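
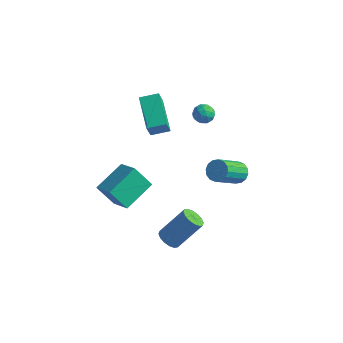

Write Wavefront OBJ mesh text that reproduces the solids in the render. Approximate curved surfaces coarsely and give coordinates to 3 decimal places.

v -1.316 3.982 1.25
v -0.702 3.99 1.001
v -1.438 2.97 0.919
v -0.824 2.978 0.67
v -0.916 2.991 1.326
v -0.84 3.617 1.53
v -1.3 3.343 0.39
v -1.224 3.969 0.594
v -0.692 3.595 0.469
v -0.455 3.377 1.048
v -1.685 3.583 0.872
v -1.448 3.365 1.451
v -0.998 4.075 1.154
v -1.142 2.885 0.766
v -1.195 2.893 1.151
v -0.835 2.897 1.005
v -1.08 3.856 1.466
v -0.719 3.86 1.319
v -0.844 3.273 1.511
v -1.421 3.1 0.601
v -1.06 3.104 0.454
v -1.305 4.063 0.915
v -0.945 4.067 0.769
v -1.296 3.687 0.409
v -0.632 3.847 0.696
v -0.703 3.252 0.501
v -0.983 3.467 0.336
v -0.939 3.835 0.456
v -0.492 3.719 1.036
v -0.564 3.124 0.842
v -0.618 3.132 1.227
v -0.573 3.5 1.347
v -0.486 3.487 0.723
v -1.576 3.836 1.078
v -1.648 3.241 0.884
v -1.567 3.46 0.573
v -1.522 3.828 0.693
v -1.437 3.708 1.419
v -1.508 3.113 1.224
v -1.201 3.125 1.464
v -1.157 3.493 1.584
v -1.654 3.473 1.197
v 1.696 -4.234 -1.9
v 2.263 -4.578 -1.996
v 3.131 -3.571 -0.475
v 2.564 -3.226 -0.38
v 2.292 -4.298 -2.198
v 3.161 -3.291 -0.678
v 2.162 -4.001 -2.321
v 3.031 -2.993 -0.801
v 1.907 -3.766 -2.331
v 2.776 -2.759 -0.811
v 1.596 -3.657 -2.225
v 2.464 -2.649 -0.705
v 1.311 -3.702 -2.033
v 2.179 -2.694 -0.513
v 1.129 -3.889 -1.805
v 1.997 -2.882 -0.284
v 1.099 -4.169 -1.602
v 1.968 -3.162 -0.082
v 1.229 -4.467 -1.479
v 2.098 -3.459 0.041
v 1.484 -4.701 -1.469
v 2.353 -3.694 0.051
v 1.796 -4.811 -1.575
v 2.664 -3.803 -0.055
v 2.081 -4.766 -1.767
v 2.949 -3.758 -0.247
v -2.299 0.133 1.171
v -2.146 -0.476 2.355
v -3.672 1.478 2.042
v -3.519 0.869 3.225
v -1.481 0.811 1.415
v -1.328 0.202 2.598
v -2.854 2.156 2.285
v -2.701 1.547 3.469
v -2.968 -2.468 -3.107
v -3.879 -2.753 -1.937
v -2.602 -0.632 -2.376
v -3.513 -0.917 -1.205
v -1.687 -3.063 -2.255
v -2.598 -3.348 -1.084
v -1.321 -1.227 -1.523
v -2.232 -1.512 -0.353
v 1.113 3.522 -3.241
v 1.593 3.802 -2.799
v 1.247 2.218 -1.418
v 0.767 1.938 -1.859
v 1.274 3.956 -2.703
v 0.928 2.372 -1.321
v 0.911 3.994 -2.75
v 0.566 2.41 -1.369
v 0.603 3.905 -2.929
v 0.257 2.321 -1.548
v 0.431 3.714 -3.192
v 0.085 2.13 -1.81
v 0.442 3.471 -3.467
v 0.096 1.887 -2.086
v 0.633 3.242 -3.682
v 0.287 1.658 -2.301
v 0.952 3.088 -3.779
v 0.606 1.504 -2.397
v 1.314 3.05 -3.731
v 0.969 1.466 -2.35
v 1.623 3.139 -3.552
v 1.277 1.555 -2.171
v 1.795 3.33 -3.29
v 1.449 1.746 -1.908
v 1.784 3.573 -3.014
v 1.438 1.989 -1.633
f 1 38 17
f 38 12 41
f 17 41 6
f 38 41 17
f 1 17 13
f 17 6 18
f 13 18 2
f 17 18 13
f 1 13 22
f 13 2 23
f 22 23 8
f 13 23 22
f 1 22 34
f 22 8 37
f 34 37 11
f 22 37 34
f 1 34 38
f 34 11 42
f 38 42 12
f 34 42 38
f 2 18 29
f 18 6 32
f 29 32 10
f 18 32 29
f 6 41 19
f 41 12 40
f 19 40 5
f 41 40 19
f 12 42 39
f 42 11 35
f 39 35 3
f 42 35 39
f 11 37 36
f 37 8 24
f 36 24 7
f 37 24 36
f 8 23 28
f 23 2 25
f 28 25 9
f 23 25 28
f 4 30 16
f 30 10 31
f 16 31 5
f 30 31 16
f 4 16 14
f 16 5 15
f 14 15 3
f 16 15 14
f 4 14 21
f 14 3 20
f 21 20 7
f 14 20 21
f 4 21 26
f 21 7 27
f 26 27 9
f 21 27 26
f 4 26 30
f 26 9 33
f 30 33 10
f 26 33 30
f 5 31 19
f 31 10 32
f 19 32 6
f 31 32 19
f 3 15 39
f 15 5 40
f 39 40 12
f 15 40 39
f 7 20 36
f 20 3 35
f 36 35 11
f 20 35 36
f 9 27 28
f 27 7 24
f 28 24 8
f 27 24 28
f 10 33 29
f 33 9 25
f 29 25 2
f 33 25 29
f 44 43 47
f 44 47 45
f 45 47 48
f 45 48 46
f 47 43 49
f 47 49 48
f 48 49 50
f 48 50 46
f 49 43 51
f 49 51 50
f 50 51 52
f 50 52 46
f 51 43 53
f 51 53 52
f 52 53 54
f 52 54 46
f 53 43 55
f 53 55 54
f 54 55 56
f 54 56 46
f 55 43 57
f 55 57 56
f 56 57 58
f 56 58 46
f 57 43 59
f 57 59 58
f 58 59 60
f 58 60 46
f 59 43 61
f 59 61 60
f 60 61 62
f 60 62 46
f 61 43 63
f 61 63 62
f 62 63 64
f 62 64 46
f 63 43 65
f 63 65 64
f 64 65 66
f 64 66 46
f 65 43 67
f 65 67 66
f 66 67 68
f 66 68 46
f 67 43 44
f 67 44 68
f 68 44 45
f 68 45 46
f 70 72 69
f 73 70 69
f 69 72 71
f 71 73 69
f 70 76 72
f 74 70 73
f 74 76 70
f 72 76 71
f 75 73 71
f 71 76 75
f 75 74 73
f 76 74 75
f 78 80 77
f 81 78 77
f 77 80 79
f 79 81 77
f 78 84 80
f 82 78 81
f 82 84 78
f 80 84 79
f 83 81 79
f 79 84 83
f 83 82 81
f 84 82 83
f 86 85 89
f 86 89 87
f 87 89 90
f 87 90 88
f 89 85 91
f 89 91 90
f 90 91 92
f 90 92 88
f 91 85 93
f 91 93 92
f 92 93 94
f 92 94 88
f 93 85 95
f 93 95 94
f 94 95 96
f 94 96 88
f 95 85 97
f 95 97 96
f 96 97 98
f 96 98 88
f 97 85 99
f 97 99 98
f 98 99 100
f 98 100 88
f 99 85 101
f 99 101 100
f 100 101 102
f 100 102 88
f 101 85 103
f 101 103 102
f 102 103 104
f 102 104 88
f 103 85 105
f 103 105 104
f 104 105 106
f 104 106 88
f 105 85 107
f 105 107 106
f 106 107 108
f 106 108 88
f 107 85 109
f 107 109 108
f 108 109 110
f 108 110 88
f 109 85 86
f 109 86 110
f 110 86 87
f 110 87 88



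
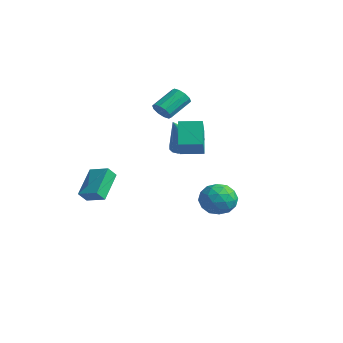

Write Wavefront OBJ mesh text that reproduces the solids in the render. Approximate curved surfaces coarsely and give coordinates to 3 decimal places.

v -0.687 3.665 -4.311
v 0.462 3.393 -4.101
v -1.242 2.107 -3.299
v -0.093 1.835 -3.089
v -0.583 2.802 -2.578
v -0.24 3.765 -3.204
v -0.54 1.735 -4.196
v -0.197 2.698 -4.822
v 0.552 2.2 -4.03
v 0.526 2.859 -3.03
v -1.306 2.641 -4.37
v -1.332 3.3 -3.37
v -0.064 3.666 -4.295
v -0.716 1.834 -3.105
v -1.004 2.403 -2.804
v -0.329 2.243 -2.681
v -0.476 3.885 -3.767
v 0.199 3.725 -3.644
v -0.415 3.377 -2.748
v -0.979 1.775 -3.756
v -0.304 1.615 -3.633
v -0.451 3.257 -4.719
v 0.224 3.097 -4.596
v -0.365 2.123 -4.652
v 0.664 2.804 -4.13
v 0.338 1.889 -3.535
v 0.076 1.83 -4.186
v 0.277 2.396 -4.554
v 0.649 3.192 -3.542
v 0.323 2.276 -2.947
v 0.035 2.845 -2.646
v 0.237 3.411 -3.014
v 0.702 2.491 -3.5
v -1.103 3.224 -4.453
v -1.429 2.308 -3.858
v -1.017 2.089 -4.386
v -0.815 2.655 -4.754
v -1.118 3.611 -3.865
v -1.444 2.696 -3.27
v -1.057 3.104 -2.846
v -0.856 3.67 -3.214
v -1.482 3.009 -3.9
v -2.682 -4.55 -2.958
v -2.629 -5.121 -2.317
v -3.665 -3.205 -1.679
v -3.613 -3.776 -1.038
v -1.527 -4.044 -2.602
v -1.475 -4.615 -1.961
v -2.511 -2.699 -1.323
v -2.458 -3.27 -0.682
v -0.408 0.621 1.103
v 0.366 0.004 0.722
v -0.292 -0.381 2.957
v 0.593 0.343 0.891
v 0.647 0.729 1.096
v 0.519 1.096 1.303
v 0.23 1.382 1.475
v -0.169 1.536 1.583
v -0.609 1.531 1.608
v -1.014 1.37 1.546
v -1.314 1.078 1.407
v -1.458 0.708 1.216
v -1.42 0.323 1.005
v -1.207 -0.011 0.811
v -0.856 -0.235 0.668
v -0.427 -0.312 0.6
v 0.005 -0.227 0.619
v 2.001 -1.404 3.131
v 3.209 -2.311 4.38
v 2.753 -0.344 3.174
v 3.961 -1.252 4.423
v 2.899 -1.988 1.837
v 4.107 -2.896 3.086
v 3.651 -0.929 1.88
v 4.859 -1.836 3.129
v -3.174 0.732 2.731
v -2.645 1.031 2.364
v -2.818 2.487 3.301
v -3.346 2.188 3.669
v -3.021 1.12 2.157
v -3.194 2.576 3.094
v -3.456 1.061 2.169
v -3.629 2.517 3.106
v -3.783 0.876 2.396
v -3.955 2.332 3.333
v -3.877 0.636 2.751
v -4.05 2.092 3.688
v -3.702 0.433 3.099
v -3.875 1.889 4.036
v -3.326 0.344 3.306
v -3.499 1.8 4.243
v -2.891 0.403 3.294
v -3.064 1.859 4.231
v -2.565 0.588 3.067
v -2.737 2.044 4.004
v -2.47 0.828 2.712
v -2.643 2.284 3.649
f 1 38 17
f 38 12 41
f 17 41 6
f 38 41 17
f 1 17 13
f 17 6 18
f 13 18 2
f 17 18 13
f 1 13 22
f 13 2 23
f 22 23 8
f 13 23 22
f 1 22 34
f 22 8 37
f 34 37 11
f 22 37 34
f 1 34 38
f 34 11 42
f 38 42 12
f 34 42 38
f 2 18 29
f 18 6 32
f 29 32 10
f 18 32 29
f 6 41 19
f 41 12 40
f 19 40 5
f 41 40 19
f 12 42 39
f 42 11 35
f 39 35 3
f 42 35 39
f 11 37 36
f 37 8 24
f 36 24 7
f 37 24 36
f 8 23 28
f 23 2 25
f 28 25 9
f 23 25 28
f 4 30 16
f 30 10 31
f 16 31 5
f 30 31 16
f 4 16 14
f 16 5 15
f 14 15 3
f 16 15 14
f 4 14 21
f 14 3 20
f 21 20 7
f 14 20 21
f 4 21 26
f 21 7 27
f 26 27 9
f 21 27 26
f 4 26 30
f 26 9 33
f 30 33 10
f 26 33 30
f 5 31 19
f 31 10 32
f 19 32 6
f 31 32 19
f 3 15 39
f 15 5 40
f 39 40 12
f 15 40 39
f 7 20 36
f 20 3 35
f 36 35 11
f 20 35 36
f 9 27 28
f 27 7 24
f 28 24 8
f 27 24 28
f 10 33 29
f 33 9 25
f 29 25 2
f 33 25 29
f 44 46 43
f 47 44 43
f 43 46 45
f 45 47 43
f 44 50 46
f 48 44 47
f 48 50 44
f 46 50 45
f 49 47 45
f 45 50 49
f 49 48 47
f 50 48 49
f 52 51 54
f 52 54 53
f 54 51 55
f 54 55 53
f 55 51 56
f 55 56 53
f 56 51 57
f 56 57 53
f 57 51 58
f 57 58 53
f 58 51 59
f 58 59 53
f 59 51 60
f 59 60 53
f 60 51 61
f 60 61 53
f 61 51 62
f 61 62 53
f 62 51 63
f 62 63 53
f 63 51 64
f 63 64 53
f 64 51 65
f 64 65 53
f 65 51 66
f 65 66 53
f 66 51 67
f 66 67 53
f 67 51 52
f 67 52 53
f 69 71 68
f 72 69 68
f 68 71 70
f 70 72 68
f 69 75 71
f 73 69 72
f 73 75 69
f 71 75 70
f 74 72 70
f 70 75 74
f 74 73 72
f 75 73 74
f 77 76 80
f 77 80 78
f 78 80 81
f 78 81 79
f 80 76 82
f 80 82 81
f 81 82 83
f 81 83 79
f 82 76 84
f 82 84 83
f 83 84 85
f 83 85 79
f 84 76 86
f 84 86 85
f 85 86 87
f 85 87 79
f 86 76 88
f 86 88 87
f 87 88 89
f 87 89 79
f 88 76 90
f 88 90 89
f 89 90 91
f 89 91 79
f 90 76 92
f 90 92 91
f 91 92 93
f 91 93 79
f 92 76 94
f 92 94 93
f 93 94 95
f 93 95 79
f 94 76 96
f 94 96 95
f 95 96 97
f 95 97 79
f 96 76 77
f 96 77 97
f 97 77 78
f 97 78 79



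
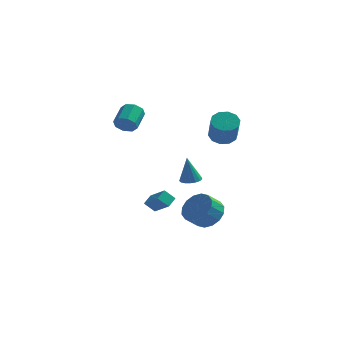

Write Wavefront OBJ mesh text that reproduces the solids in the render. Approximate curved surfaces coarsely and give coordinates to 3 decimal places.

v 1.676 0.982 -3.656
v 2.543 1.004 -2.995
v 1.97 0.32 -2.222
v 1.104 0.298 -2.884
v 2.228 1.445 -2.838
v 1.655 0.761 -2.065
v 1.765 1.762 -2.9
v 1.192 1.078 -2.128
v 1.279 1.87 -3.165
v 0.706 1.186 -2.392
v 0.899 1.74 -3.561
v 0.326 1.056 -2.789
v 0.728 1.407 -3.983
v 0.155 0.723 -3.211
v 0.81 0.96 -4.318
v 0.237 0.276 -3.545
v 1.125 0.519 -4.475
v 0.552 -0.165 -3.702
v 1.588 0.202 -4.412
v 1.015 -0.482 -3.64
v 2.074 0.094 -4.148
v 1.501 -0.59 -3.375
v 2.454 0.224 -3.751
v 1.881 -0.46 -2.979
v 2.625 0.557 -3.329
v 2.052 -0.127 -2.557
v 1.882 3.523 1.679
v 2.376 3.006 1.202
v 2.732 1.999 2.664
v 2.238 2.517 3.141
v 2.683 3.394 1.395
v 3.039 2.387 2.856
v 2.685 3.832 1.696
v 3.041 2.825 3.158
v 2.379 4.152 1.991
v 2.735 3.145 3.453
v 1.884 4.232 2.167
v 2.24 3.225 3.628
v 1.388 4.041 2.156
v 1.744 3.034 3.618
v 1.081 3.653 1.964
v 1.437 2.646 3.425
v 1.079 3.215 1.662
v 1.435 2.208 3.124
v 1.385 2.895 1.367
v 1.741 1.888 2.829
v 1.88 2.815 1.192
v 2.236 1.808 2.653
v -2.909 -0.149 3.344
v -2.689 -0.485 3.942
v -2.591 0.773 4.614
v -2.811 1.109 4.016
v -2.27 -0.343 3.613
v -2.172 0.916 4.286
v -2.225 -0.087 3.128
v -2.127 1.171 3.8
v -2.581 0.133 2.768
v -2.483 1.391 3.44
v -3.129 0.187 2.746
v -3.031 1.445 3.418
v -3.548 0.044 3.074
v -3.45 1.303 3.747
v -3.593 -0.211 3.56
v -3.495 1.047 4.232
v -3.237 -0.431 3.92
v -3.139 0.827 4.592
v 1.202 -1.531 0.047
v 1.604 -2.029 0.073
v 0.998 -1.609 1.713
v 1.787 -1.785 0.107
v 1.835 -1.483 0.127
v 1.739 -1.192 0.129
v 1.52 -0.979 0.112
v 1.228 -0.893 0.08
v 0.93 -0.952 0.041
v 0.694 -1.145 0.003
v 0.575 -1.425 -0.025
v 0.6 -1.731 -0.036
v 0.762 -1.99 -0.028
v 1.026 -2.144 -0.003
v 1.33 -2.158 0.034
v -1.734 2.547 -3.44
v -1.527 3.274 -3.074
v -2.767 3.257 -4.265
v -2.56 3.984 -3.898
v -1.12 2.696 -4.082
v -0.913 3.423 -3.715
v -2.153 3.406 -4.906
v -1.946 4.133 -4.54
f 2 1 5
f 2 5 3
f 3 5 6
f 3 6 4
f 5 1 7
f 5 7 6
f 6 7 8
f 6 8 4
f 7 1 9
f 7 9 8
f 8 9 10
f 8 10 4
f 9 1 11
f 9 11 10
f 10 11 12
f 10 12 4
f 11 1 13
f 11 13 12
f 12 13 14
f 12 14 4
f 13 1 15
f 13 15 14
f 14 15 16
f 14 16 4
f 15 1 17
f 15 17 16
f 16 17 18
f 16 18 4
f 17 1 19
f 17 19 18
f 18 19 20
f 18 20 4
f 19 1 21
f 19 21 20
f 20 21 22
f 20 22 4
f 21 1 23
f 21 23 22
f 22 23 24
f 22 24 4
f 23 1 25
f 23 25 24
f 24 25 26
f 24 26 4
f 25 1 2
f 25 2 26
f 26 2 3
f 26 3 4
f 28 27 31
f 28 31 29
f 29 31 32
f 29 32 30
f 31 27 33
f 31 33 32
f 32 33 34
f 32 34 30
f 33 27 35
f 33 35 34
f 34 35 36
f 34 36 30
f 35 27 37
f 35 37 36
f 36 37 38
f 36 38 30
f 37 27 39
f 37 39 38
f 38 39 40
f 38 40 30
f 39 27 41
f 39 41 40
f 40 41 42
f 40 42 30
f 41 27 43
f 41 43 42
f 42 43 44
f 42 44 30
f 43 27 45
f 43 45 44
f 44 45 46
f 44 46 30
f 45 27 47
f 45 47 46
f 46 47 48
f 46 48 30
f 47 27 28
f 47 28 48
f 48 28 29
f 48 29 30
f 50 49 53
f 50 53 51
f 51 53 54
f 51 54 52
f 53 49 55
f 53 55 54
f 54 55 56
f 54 56 52
f 55 49 57
f 55 57 56
f 56 57 58
f 56 58 52
f 57 49 59
f 57 59 58
f 58 59 60
f 58 60 52
f 59 49 61
f 59 61 60
f 60 61 62
f 60 62 52
f 61 49 63
f 61 63 62
f 62 63 64
f 62 64 52
f 63 49 65
f 63 65 64
f 64 65 66
f 64 66 52
f 65 49 50
f 65 50 66
f 66 50 51
f 66 51 52
f 68 67 70
f 68 70 69
f 70 67 71
f 70 71 69
f 71 67 72
f 71 72 69
f 72 67 73
f 72 73 69
f 73 67 74
f 73 74 69
f 74 67 75
f 74 75 69
f 75 67 76
f 75 76 69
f 76 67 77
f 76 77 69
f 77 67 78
f 77 78 69
f 78 67 79
f 78 79 69
f 79 67 80
f 79 80 69
f 80 67 81
f 80 81 69
f 81 67 68
f 81 68 69
f 83 85 82
f 86 83 82
f 82 85 84
f 84 86 82
f 83 89 85
f 87 83 86
f 87 89 83
f 85 89 84
f 88 86 84
f 84 89 88
f 88 87 86
f 89 87 88



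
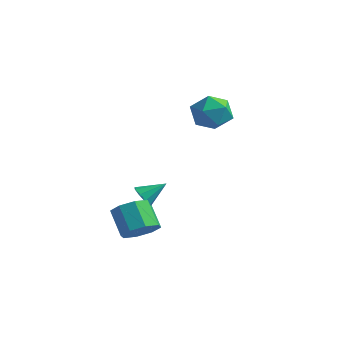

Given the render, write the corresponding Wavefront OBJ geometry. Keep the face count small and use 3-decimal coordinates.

v -2.234 -1.381 -1.08
v -1.655 -1.498 -1.437
v -1.566 -0.459 -0.3
v -1.901 -1.149 -1.638
v -2.302 -0.909 -1.579
v -2.672 -0.889 -1.286
v -2.837 -1.1 -0.897
v -2.719 -1.442 -0.594
v -2.375 -1.755 -0.518
v -1.964 -1.894 -0.706
v -1.68 -1.792 -1.068
v -2.5 4.817 3.475
v -1.879 4.577 2.491
v -3.541 3.223 3.209
v -2.92 2.983 2.225
v -2.398 2.907 3.29
v -1.755 3.892 3.454
v -3.665 3.908 2.246
v -3.022 4.893 2.41
v -2.599 4.015 1.731
v -1.816 3.396 2.376
v -3.604 4.404 3.324
v -2.821 3.785 3.969
v -1.501 -2.236 -2.874
v -0.841 -2.59 -2.182
v -1.899 -2.238 -0.993
v -2.559 -1.884 -1.686
v -0.746 -1.828 -2.323
v -1.804 -1.476 -1.134
v -1.094 -1.305 -2.787
v -2.152 -0.953 -1.598
v -1.68 -1.327 -3.302
v -2.738 -0.976 -2.113
v -2.161 -1.882 -3.567
v -3.219 -1.53 -2.378
v -2.256 -2.644 -3.426
v -3.314 -2.292 -2.237
v -1.908 -3.167 -2.962
v -2.966 -2.815 -1.773
v -1.322 -3.144 -2.447
v -2.38 -2.793 -1.258
f 2 1 4
f 2 4 3
f 4 1 5
f 4 5 3
f 5 1 6
f 5 6 3
f 6 1 7
f 6 7 3
f 7 1 8
f 7 8 3
f 8 1 9
f 8 9 3
f 9 1 10
f 9 10 3
f 10 1 11
f 10 11 3
f 11 1 2
f 11 2 3
f 12 23 17
f 12 17 13
f 12 13 19
f 12 19 22
f 12 22 23
f 13 17 21
f 17 23 16
f 23 22 14
f 22 19 18
f 19 13 20
f 15 21 16
f 15 16 14
f 15 14 18
f 15 18 20
f 15 20 21
f 16 21 17
f 14 16 23
f 18 14 22
f 20 18 19
f 21 20 13
f 25 24 28
f 25 28 26
f 26 28 29
f 26 29 27
f 28 24 30
f 28 30 29
f 29 30 31
f 29 31 27
f 30 24 32
f 30 32 31
f 31 32 33
f 31 33 27
f 32 24 34
f 32 34 33
f 33 34 35
f 33 35 27
f 34 24 36
f 34 36 35
f 35 36 37
f 35 37 27
f 36 24 38
f 36 38 37
f 37 38 39
f 37 39 27
f 38 24 40
f 38 40 39
f 39 40 41
f 39 41 27
f 40 24 25
f 40 25 41
f 41 25 26
f 41 26 27



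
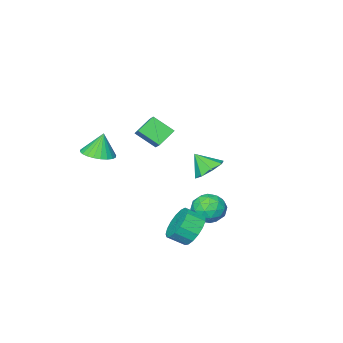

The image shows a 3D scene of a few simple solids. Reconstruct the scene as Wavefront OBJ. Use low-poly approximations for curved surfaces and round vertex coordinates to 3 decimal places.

v 1.689 0.657 4.399
v 2.2 1.666 5.172
v 1.048 1.638 3.544
v 1.56 2.646 4.318
v 2.7 0.694 3.682
v 3.212 1.702 4.456
v 2.06 1.674 2.828
v 2.571 2.683 3.601
v -0.17 4.371 -2.021
v 0.199 3.932 -1.153
v -0.559 2.848 -2.627
v -0.19 2.409 -1.759
v -1.063 2.974 -1.725
v -0.823 3.915 -1.351
v 0.463 2.865 -2.429
v 0.703 3.806 -2.055
v 0.59 3 -1.405
v -0.353 3.068 -0.97
v -0.007 3.712 -2.81
v -0.95 3.78 -2.375
v 0.048 4.285 -1.534
v -0.408 2.495 -2.246
v -0.922 2.827 -2.227
v -0.705 2.569 -1.716
v -0.552 4.276 -1.65
v -0.335 4.017 -1.14
v -1.077 3.454 -1.477
v -0.025 2.763 -2.64
v 0.192 2.504 -2.13
v 0.345 4.211 -2.064
v 0.562 3.953 -1.553
v 0.717 3.326 -2.303
v 0.495 3.479 -1.171
v 0.267 2.584 -1.528
v 0.651 2.852 -1.922
v 0.792 3.405 -1.701
v -0.059 3.519 -0.916
v -0.288 2.624 -1.272
v -0.801 2.957 -1.253
v -0.66 3.51 -1.032
v 0.171 2.972 -1.064
v -0.072 4.156 -2.508
v -0.301 3.261 -2.864
v 0.3 3.27 -2.748
v 0.441 3.823 -2.527
v -0.627 4.196 -2.252
v -0.855 3.301 -2.609
v -1.152 3.375 -2.079
v -1.011 3.928 -1.858
v -0.531 3.808 -2.716
v 3.929 -0.928 1.85
v 4.848 -0.651 2.092
v 3.551 -0.912 3.27
v 4.677 -0.308 2.042
v 4.392 -0.06 1.963
v 4.036 0.056 1.867
v 3.664 0.022 1.768
v 3.333 -0.156 1.682
v 3.092 -0.452 1.621
v 2.979 -0.821 1.595
v 3.01 -1.205 1.608
v 3.182 -1.548 1.657
v 3.467 -1.796 1.736
v 3.823 -1.912 1.833
v 4.195 -1.878 1.931
v 4.526 -1.7 2.018
v 4.767 -1.404 2.079
v 4.88 -1.036 2.105
v 1.133 3.838 -2.878
v 1.562 3.445 -3.812
v 2.315 2.849 -3.216
v 1.887 3.242 -2.282
v 1.838 3.884 -3.722
v 2.591 3.289 -3.126
v 1.952 4.313 -3.438
v 2.705 3.717 -2.842
v 1.879 4.633 -3.026
v 2.632 4.037 -2.43
v 1.635 4.77 -2.581
v 2.388 4.175 -1.985
v 1.276 4.694 -2.203
v 2.03 4.099 -1.607
v 0.885 4.422 -1.98
v 1.638 3.827 -1.384
v 0.55 4.016 -1.963
v 1.303 3.421 -1.367
v 0.349 3.569 -2.155
v 1.102 2.974 -1.559
v 0.328 3.184 -2.513
v 1.081 2.588 -1.917
v 0.491 2.948 -2.955
v 1.244 2.353 -2.359
v 0.801 2.916 -3.379
v 1.554 2.321 -2.783
v 1.188 3.096 -3.688
v 1.941 2.5 -3.092
v -2.961 -0.001 -1.388
v -2.053 0.442 -1.407
v -2.539 -0.819 -0.332
v -2.547 0.8 -0.932
v -3.283 0.689 -0.724
v -3.831 0.174 -0.905
v -3.868 -0.444 -1.368
v -3.374 -0.802 -1.843
v -2.638 -0.691 -2.051
v -2.091 -0.176 -1.87
f 2 4 1
f 5 2 1
f 1 4 3
f 3 5 1
f 2 8 4
f 6 2 5
f 6 8 2
f 4 8 3
f 7 5 3
f 3 8 7
f 7 6 5
f 8 6 7
f 9 46 25
f 46 20 49
f 25 49 14
f 46 49 25
f 9 25 21
f 25 14 26
f 21 26 10
f 25 26 21
f 9 21 30
f 21 10 31
f 30 31 16
f 21 31 30
f 9 30 42
f 30 16 45
f 42 45 19
f 30 45 42
f 9 42 46
f 42 19 50
f 46 50 20
f 42 50 46
f 10 26 37
f 26 14 40
f 37 40 18
f 26 40 37
f 14 49 27
f 49 20 48
f 27 48 13
f 49 48 27
f 20 50 47
f 50 19 43
f 47 43 11
f 50 43 47
f 19 45 44
f 45 16 32
f 44 32 15
f 45 32 44
f 16 31 36
f 31 10 33
f 36 33 17
f 31 33 36
f 12 38 24
f 38 18 39
f 24 39 13
f 38 39 24
f 12 24 22
f 24 13 23
f 22 23 11
f 24 23 22
f 12 22 29
f 22 11 28
f 29 28 15
f 22 28 29
f 12 29 34
f 29 15 35
f 34 35 17
f 29 35 34
f 12 34 38
f 34 17 41
f 38 41 18
f 34 41 38
f 13 39 27
f 39 18 40
f 27 40 14
f 39 40 27
f 11 23 47
f 23 13 48
f 47 48 20
f 23 48 47
f 15 28 44
f 28 11 43
f 44 43 19
f 28 43 44
f 17 35 36
f 35 15 32
f 36 32 16
f 35 32 36
f 18 41 37
f 41 17 33
f 37 33 10
f 41 33 37
f 52 51 54
f 52 54 53
f 54 51 55
f 54 55 53
f 55 51 56
f 55 56 53
f 56 51 57
f 56 57 53
f 57 51 58
f 57 58 53
f 58 51 59
f 58 59 53
f 59 51 60
f 59 60 53
f 60 51 61
f 60 61 53
f 61 51 62
f 61 62 53
f 62 51 63
f 62 63 53
f 63 51 64
f 63 64 53
f 64 51 65
f 64 65 53
f 65 51 66
f 65 66 53
f 66 51 67
f 66 67 53
f 67 51 68
f 67 68 53
f 68 51 52
f 68 52 53
f 70 69 73
f 70 73 71
f 71 73 74
f 71 74 72
f 73 69 75
f 73 75 74
f 74 75 76
f 74 76 72
f 75 69 77
f 75 77 76
f 76 77 78
f 76 78 72
f 77 69 79
f 77 79 78
f 78 79 80
f 78 80 72
f 79 69 81
f 79 81 80
f 80 81 82
f 80 82 72
f 81 69 83
f 81 83 82
f 82 83 84
f 82 84 72
f 83 69 85
f 83 85 84
f 84 85 86
f 84 86 72
f 85 69 87
f 85 87 86
f 86 87 88
f 86 88 72
f 87 69 89
f 87 89 88
f 88 89 90
f 88 90 72
f 89 69 91
f 89 91 90
f 90 91 92
f 90 92 72
f 91 69 93
f 91 93 92
f 92 93 94
f 92 94 72
f 93 69 95
f 93 95 94
f 94 95 96
f 94 96 72
f 95 69 70
f 95 70 96
f 96 70 71
f 96 71 72
f 98 97 100
f 98 100 99
f 100 97 101
f 100 101 99
f 101 97 102
f 101 102 99
f 102 97 103
f 102 103 99
f 103 97 104
f 103 104 99
f 104 97 105
f 104 105 99
f 105 97 106
f 105 106 99
f 106 97 98
f 106 98 99



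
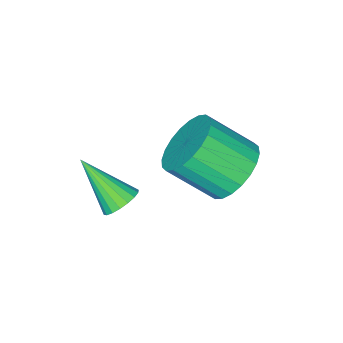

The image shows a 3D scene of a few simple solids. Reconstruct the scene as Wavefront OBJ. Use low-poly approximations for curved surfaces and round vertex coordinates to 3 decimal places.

v -0.09 -1.816 -1.112
v 0.394 -1.943 -1.34
v 0.11 -3.004 -0.028
v 0.455 -1.777 -1.17
v 0.409 -1.62 -0.989
v 0.263 -1.501 -0.832
v 0.047 -1.445 -0.73
v -0.196 -1.462 -0.705
v -0.417 -1.55 -0.759
v -0.575 -1.69 -0.884
v -0.636 -1.855 -1.054
v -0.589 -2.013 -1.235
v -0.443 -2.132 -1.392
v -0.227 -2.188 -1.494
v 0.015 -2.171 -1.519
v 0.237 -2.083 -1.464
v -2.844 -0.537 -1.04
v -2.43 -0.983 -1.783
v -1.742 -2.009 -0.782
v -2.156 -1.563 -0.04
v -2.171 -0.727 -1.698
v -1.483 -1.753 -0.697
v -2.014 -0.441 -1.513
v -1.326 -1.467 -0.512
v -1.983 -0.17 -1.256
v -1.295 -1.197 -0.255
v -2.084 0.045 -0.966
v -1.396 -0.981 0.034
v -2.3 0.171 -0.688
v -1.612 -0.855 0.313
v -2.599 0.19 -0.463
v -1.911 -0.836 0.538
v -2.936 0.098 -0.326
v -2.248 -0.928 0.675
v -3.258 -0.091 -0.298
v -2.57 -1.117 0.703
v -3.517 -0.347 -0.383
v -2.829 -1.373 0.618
v -3.674 -0.633 -0.568
v -2.986 -1.659 0.433
v -3.705 -0.903 -0.825
v -3.017 -1.93 0.176
v -3.604 -1.119 -1.114
v -2.916 -2.145 -0.114
v -3.388 -1.245 -1.393
v -2.7 -2.271 -0.392
v -3.089 -1.264 -1.618
v -2.401 -2.29 -0.617
v -2.752 -1.172 -1.755
v -2.064 -2.198 -0.754
f 2 1 4
f 2 4 3
f 4 1 5
f 4 5 3
f 5 1 6
f 5 6 3
f 6 1 7
f 6 7 3
f 7 1 8
f 7 8 3
f 8 1 9
f 8 9 3
f 9 1 10
f 9 10 3
f 10 1 11
f 10 11 3
f 11 1 12
f 11 12 3
f 12 1 13
f 12 13 3
f 13 1 14
f 13 14 3
f 14 1 15
f 14 15 3
f 15 1 16
f 15 16 3
f 16 1 2
f 16 2 3
f 18 17 21
f 18 21 19
f 19 21 22
f 19 22 20
f 21 17 23
f 21 23 22
f 22 23 24
f 22 24 20
f 23 17 25
f 23 25 24
f 24 25 26
f 24 26 20
f 25 17 27
f 25 27 26
f 26 27 28
f 26 28 20
f 27 17 29
f 27 29 28
f 28 29 30
f 28 30 20
f 29 17 31
f 29 31 30
f 30 31 32
f 30 32 20
f 31 17 33
f 31 33 32
f 32 33 34
f 32 34 20
f 33 17 35
f 33 35 34
f 34 35 36
f 34 36 20
f 35 17 37
f 35 37 36
f 36 37 38
f 36 38 20
f 37 17 39
f 37 39 38
f 38 39 40
f 38 40 20
f 39 17 41
f 39 41 40
f 40 41 42
f 40 42 20
f 41 17 43
f 41 43 42
f 42 43 44
f 42 44 20
f 43 17 45
f 43 45 44
f 44 45 46
f 44 46 20
f 45 17 47
f 45 47 46
f 46 47 48
f 46 48 20
f 47 17 49
f 47 49 48
f 48 49 50
f 48 50 20
f 49 17 18
f 49 18 50
f 50 18 19
f 50 19 20



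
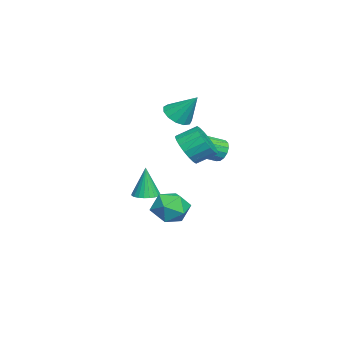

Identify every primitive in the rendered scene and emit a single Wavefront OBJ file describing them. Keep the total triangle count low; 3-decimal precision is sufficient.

v 1.398 0.751 0.76
v 1.886 0.756 0.232
v 2.591 -0.506 0.871
v 2.102 -0.511 1.4
v 2.031 0.972 0.498
v 2.736 -0.29 1.138
v 2.006 1.129 0.836
v 2.711 -0.133 1.475
v 1.818 1.184 1.153
v 2.523 -0.077 1.792
v 1.517 1.124 1.364
v 2.222 -0.138 2.004
v 1.185 0.963 1.415
v 1.889 -0.298 2.054
v 0.909 0.746 1.289
v 1.614 -0.516 1.928
v 0.764 0.53 1.022
v 1.469 -0.732 1.662
v 0.789 0.373 0.685
v 1.494 -0.889 1.324
v 0.977 0.317 0.368
v 1.682 -0.944 1.007
v 1.278 0.378 0.156
v 1.983 -0.884 0.796
v 1.611 0.538 0.106
v 2.315 -0.723 0.745
v -2.838 -3.692 -4.266
v -2.283 -3.133 -4.21
v -3.002 -3.728 -2.314
v -2.538 -2.962 -4.228
v -2.84 -2.902 -4.252
v -3.141 -2.962 -4.278
v -3.396 -3.133 -4.303
v -3.566 -3.39 -4.322
v -3.626 -3.692 -4.332
v -3.565 -3.994 -4.333
v -3.394 -4.25 -4.323
v -3.138 -4.422 -4.305
v -2.837 -4.482 -4.281
v -2.536 -4.422 -4.255
v -2.281 -4.25 -4.23
v -2.111 -3.994 -4.211
v -2.051 -3.692 -4.201
v -2.112 -3.389 -4.2
v -2.911 -1.996 1.702
v -2.018 -1.979 1.44
v -2.509 -0.884 3.138
v -2.252 -1.579 1.195
v -2.695 -1.312 1.111
v -3.206 -1.261 1.215
v -3.623 -1.444 1.474
v -3.814 -1.803 1.805
v -3.719 -2.222 2.103
v -3.366 -2.571 2.275
v -2.869 -2.736 2.264
v -2.385 -2.667 2.075
v -2.068 -2.385 1.768
v 0.218 -1.386 -4.828
v 0.974 -1.178 -3.963
v -0.554 -2.782 -3.817
v 0.202 -2.574 -2.952
v -0.635 -1.798 -3.194
v -0.158 -0.935 -3.819
v 0.578 -3.025 -3.961
v 1.055 -2.162 -4.586
v 1.197 -2.191 -3.428
v 0.447 -1.433 -2.954
v -0.027 -2.527 -4.826
v -0.777 -1.769 -4.352
v 3.82 -0.747 1.657
v 4.826 -0.73 1.88
v 4.665 0.304 2.526
v 3.66 0.287 2.303
v 4.804 -0.49 1.49
v 4.643 0.544 2.136
v 4.587 -0.301 1.133
v 4.426 0.733 1.779
v 4.218 -0.2 0.88
v 4.057 0.834 1.526
v 3.77 -0.208 0.781
v 3.61 0.826 1.427
v 3.333 -0.322 0.855
v 3.172 0.712 1.501
v 2.992 -0.521 1.089
v 2.831 0.513 1.734
v 2.815 -0.764 1.434
v 2.654 0.27 2.08
v 2.837 -1.004 1.824
v 2.676 0.03 2.47
v 3.054 -1.193 2.181
v 2.893 -0.159 2.827
v 3.423 -1.294 2.434
v 3.262 -0.26 3.08
v 3.87 -1.286 2.533
v 3.71 -0.252 3.179
v 4.308 -1.172 2.459
v 4.147 -0.138 3.105
v 4.649 -0.973 2.226
v 4.488 0.061 2.871
f 2 1 5
f 2 5 3
f 3 5 6
f 3 6 4
f 5 1 7
f 5 7 6
f 6 7 8
f 6 8 4
f 7 1 9
f 7 9 8
f 8 9 10
f 8 10 4
f 9 1 11
f 9 11 10
f 10 11 12
f 10 12 4
f 11 1 13
f 11 13 12
f 12 13 14
f 12 14 4
f 13 1 15
f 13 15 14
f 14 15 16
f 14 16 4
f 15 1 17
f 15 17 16
f 16 17 18
f 16 18 4
f 17 1 19
f 17 19 18
f 18 19 20
f 18 20 4
f 19 1 21
f 19 21 20
f 20 21 22
f 20 22 4
f 21 1 23
f 21 23 22
f 22 23 24
f 22 24 4
f 23 1 25
f 23 25 24
f 24 25 26
f 24 26 4
f 25 1 2
f 25 2 26
f 26 2 3
f 26 3 4
f 28 27 30
f 28 30 29
f 30 27 31
f 30 31 29
f 31 27 32
f 31 32 29
f 32 27 33
f 32 33 29
f 33 27 34
f 33 34 29
f 34 27 35
f 34 35 29
f 35 27 36
f 35 36 29
f 36 27 37
f 36 37 29
f 37 27 38
f 37 38 29
f 38 27 39
f 38 39 29
f 39 27 40
f 39 40 29
f 40 27 41
f 40 41 29
f 41 27 42
f 41 42 29
f 42 27 43
f 42 43 29
f 43 27 44
f 43 44 29
f 44 27 28
f 44 28 29
f 46 45 48
f 46 48 47
f 48 45 49
f 48 49 47
f 49 45 50
f 49 50 47
f 50 45 51
f 50 51 47
f 51 45 52
f 51 52 47
f 52 45 53
f 52 53 47
f 53 45 54
f 53 54 47
f 54 45 55
f 54 55 47
f 55 45 56
f 55 56 47
f 56 45 57
f 56 57 47
f 57 45 46
f 57 46 47
f 58 69 63
f 58 63 59
f 58 59 65
f 58 65 68
f 58 68 69
f 59 63 67
f 63 69 62
f 69 68 60
f 68 65 64
f 65 59 66
f 61 67 62
f 61 62 60
f 61 60 64
f 61 64 66
f 61 66 67
f 62 67 63
f 60 62 69
f 64 60 68
f 66 64 65
f 67 66 59
f 71 70 74
f 71 74 72
f 72 74 75
f 72 75 73
f 74 70 76
f 74 76 75
f 75 76 77
f 75 77 73
f 76 70 78
f 76 78 77
f 77 78 79
f 77 79 73
f 78 70 80
f 78 80 79
f 79 80 81
f 79 81 73
f 80 70 82
f 80 82 81
f 81 82 83
f 81 83 73
f 82 70 84
f 82 84 83
f 83 84 85
f 83 85 73
f 84 70 86
f 84 86 85
f 85 86 87
f 85 87 73
f 86 70 88
f 86 88 87
f 87 88 89
f 87 89 73
f 88 70 90
f 88 90 89
f 89 90 91
f 89 91 73
f 90 70 92
f 90 92 91
f 91 92 93
f 91 93 73
f 92 70 94
f 92 94 93
f 93 94 95
f 93 95 73
f 94 70 96
f 94 96 95
f 95 96 97
f 95 97 73
f 96 70 98
f 96 98 97
f 97 98 99
f 97 99 73
f 98 70 71
f 98 71 99
f 99 71 72
f 99 72 73



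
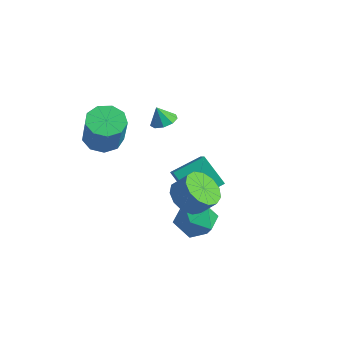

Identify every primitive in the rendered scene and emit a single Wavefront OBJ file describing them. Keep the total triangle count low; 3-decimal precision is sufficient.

v -0.611 2.662 -2.036
v 0.015 4.208 -1.358
v -1.903 3.774 -3.378
v -1.278 5.32 -2.701
v 0.758 2.68 -3.339
v 1.383 4.226 -2.662
v -0.535 3.792 -4.682
v 0.091 5.338 -4.004
v 1.947 1.936 -3.432
v 2.982 2.037 -2.88
v 1.818 0.123 -2.86
v 2.853 0.224 -2.308
v 1.911 0.802 -1.902
v 1.99 1.922 -2.256
v 2.81 0.238 -3.484
v 2.889 1.358 -3.838
v 3.515 0.987 -2.912
v 2.96 1.336 -1.934
v 1.84 0.824 -3.806
v 1.285 1.173 -2.828
v 2.649 0.243 -0.614
v 3.474 0.278 -1.279
v 4.175 0.613 -0.391
v 3.351 0.577 0.274
v 3.227 0.822 -1.288
v 3.928 1.157 -0.401
v 2.796 1.181 -1.084
v 3.497 1.516 -0.196
v 2.319 1.243 -0.73
v 3.02 1.578 0.158
v 1.946 0.987 -0.34
v 2.648 1.322 0.548
v 1.797 0.495 -0.036
v 2.499 0.83 0.852
v 1.919 -0.078 0.084
v 2.62 0.257 0.972
v 2.272 -0.548 -0.018
v 2.973 -0.213 0.87
v 2.745 -0.768 -0.308
v 3.447 -0.433 0.579
v 3.188 -0.667 -0.696
v 3.889 -0.332 0.192
v 3.46 -0.277 -1.058
v 4.161 0.058 -0.17
v -1.379 2.804 1.356
v -0.698 2.719 1.576
v -1.701 2.616 2.284
v -0.833 3.19 1.624
v -1.224 3.48 1.547
v -1.686 3.454 1.381
v -2.005 3.124 1.203
v -2.031 2.643 1.097
v -1.751 2.238 1.112
v -1.297 2.098 1.242
v -0.881 2.287 1.425
v -2.656 -0.065 1.072
v -1.711 -0.012 0.692
v -0.938 -0.502 2.549
v -1.884 -0.555 2.928
v -1.905 0.612 0.937
v -1.132 0.122 2.794
v -2.451 0.919 1.245
v -1.678 0.429 3.102
v -3.092 0.765 1.472
v -2.32 0.276 3.329
v -3.53 0.224 1.511
v -2.758 -0.266 3.368
v -3.559 -0.453 1.345
v -2.787 -0.943 3.202
v -3.165 -0.949 1.05
v -2.393 -1.438 2.907
v -2.534 -1.031 0.766
v -1.761 -1.52 2.623
v -1.959 -0.661 0.624
v -1.187 -1.15 2.481
f 2 4 1
f 5 2 1
f 1 4 3
f 3 5 1
f 2 8 4
f 6 2 5
f 6 8 2
f 4 8 3
f 7 5 3
f 3 8 7
f 7 6 5
f 8 6 7
f 9 20 14
f 9 14 10
f 9 10 16
f 9 16 19
f 9 19 20
f 10 14 18
f 14 20 13
f 20 19 11
f 19 16 15
f 16 10 17
f 12 18 13
f 12 13 11
f 12 11 15
f 12 15 17
f 12 17 18
f 13 18 14
f 11 13 20
f 15 11 19
f 17 15 16
f 18 17 10
f 22 21 25
f 22 25 23
f 23 25 26
f 23 26 24
f 25 21 27
f 25 27 26
f 26 27 28
f 26 28 24
f 27 21 29
f 27 29 28
f 28 29 30
f 28 30 24
f 29 21 31
f 29 31 30
f 30 31 32
f 30 32 24
f 31 21 33
f 31 33 32
f 32 33 34
f 32 34 24
f 33 21 35
f 33 35 34
f 34 35 36
f 34 36 24
f 35 21 37
f 35 37 36
f 36 37 38
f 36 38 24
f 37 21 39
f 37 39 38
f 38 39 40
f 38 40 24
f 39 21 41
f 39 41 40
f 40 41 42
f 40 42 24
f 41 21 43
f 41 43 42
f 42 43 44
f 42 44 24
f 43 21 22
f 43 22 44
f 44 22 23
f 44 23 24
f 46 45 48
f 46 48 47
f 48 45 49
f 48 49 47
f 49 45 50
f 49 50 47
f 50 45 51
f 50 51 47
f 51 45 52
f 51 52 47
f 52 45 53
f 52 53 47
f 53 45 54
f 53 54 47
f 54 45 55
f 54 55 47
f 55 45 46
f 55 46 47
f 57 56 60
f 57 60 58
f 58 60 61
f 58 61 59
f 60 56 62
f 60 62 61
f 61 62 63
f 61 63 59
f 62 56 64
f 62 64 63
f 63 64 65
f 63 65 59
f 64 56 66
f 64 66 65
f 65 66 67
f 65 67 59
f 66 56 68
f 66 68 67
f 67 68 69
f 67 69 59
f 68 56 70
f 68 70 69
f 69 70 71
f 69 71 59
f 70 56 72
f 70 72 71
f 71 72 73
f 71 73 59
f 72 56 74
f 72 74 73
f 73 74 75
f 73 75 59
f 74 56 57
f 74 57 75
f 75 57 58
f 75 58 59



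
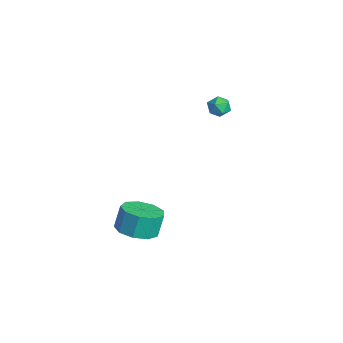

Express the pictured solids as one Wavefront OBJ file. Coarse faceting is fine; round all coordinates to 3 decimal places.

v 3.122 -3.908 -0.074
v 3.779 -3.076 -0.219
v 3.575 -2.701 1.009
v 2.918 -3.532 1.154
v 3.094 -2.886 -0.391
v 2.89 -2.511 0.837
v 2.421 -3.174 -0.415
v 2.217 -2.799 0.813
v 2.077 -3.806 -0.279
v 1.873 -3.43 0.949
v 2.221 -4.485 -0.047
v 2.017 -4.109 1.181
v 2.787 -4.894 0.172
v 2.583 -4.518 1.4
v 3.51 -4.841 0.276
v 3.306 -4.466 1.504
v 4.051 -4.352 0.216
v 3.847 -3.977 1.444
v 4.157 -3.655 0.021
v 3.953 -3.28 1.249
v -3.904 2.219 3.257
v -3.518 2.771 3.373
v -3.002 1.649 2.967
v -2.616 2.201 3.083
v -2.912 1.875 3.605
v -3.47 2.227 3.785
v -3.05 2.193 2.555
v -3.608 2.545 2.735
v -2.991 2.755 2.94
v -2.905 2.559 3.589
v -3.615 1.861 2.751
v -3.529 1.665 3.4
f 2 1 5
f 2 5 3
f 3 5 6
f 3 6 4
f 5 1 7
f 5 7 6
f 6 7 8
f 6 8 4
f 7 1 9
f 7 9 8
f 8 9 10
f 8 10 4
f 9 1 11
f 9 11 10
f 10 11 12
f 10 12 4
f 11 1 13
f 11 13 12
f 12 13 14
f 12 14 4
f 13 1 15
f 13 15 14
f 14 15 16
f 14 16 4
f 15 1 17
f 15 17 16
f 16 17 18
f 16 18 4
f 17 1 19
f 17 19 18
f 18 19 20
f 18 20 4
f 19 1 2
f 19 2 20
f 20 2 3
f 20 3 4
f 21 32 26
f 21 26 22
f 21 22 28
f 21 28 31
f 21 31 32
f 22 26 30
f 26 32 25
f 32 31 23
f 31 28 27
f 28 22 29
f 24 30 25
f 24 25 23
f 24 23 27
f 24 27 29
f 24 29 30
f 25 30 26
f 23 25 32
f 27 23 31
f 29 27 28
f 30 29 22



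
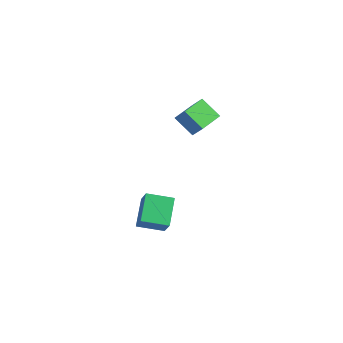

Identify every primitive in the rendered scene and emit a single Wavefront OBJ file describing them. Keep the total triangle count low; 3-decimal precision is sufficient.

v -1.258 1.489 3.561
v -0.694 1.506 4.262
v -1.411 2.685 3.654
v -0.846 2.703 4.355
v -0.374 1.657 2.845
v 0.191 1.675 3.546
v -0.526 2.854 2.938
v 0.038 2.871 3.639
v 1.73 -3.649 1.35
v 1.069 -2.71 2.097
v 2.532 -2.859 1.069
v 1.871 -1.921 1.816
v 2.289 -3.919 2.184
v 1.628 -2.981 2.931
v 3.091 -3.13 1.903
v 2.43 -2.191 2.65
f 2 4 1
f 5 2 1
f 1 4 3
f 3 5 1
f 2 8 4
f 6 2 5
f 6 8 2
f 4 8 3
f 7 5 3
f 3 8 7
f 7 6 5
f 8 6 7
f 10 12 9
f 13 10 9
f 9 12 11
f 11 13 9
f 10 16 12
f 14 10 13
f 14 16 10
f 12 16 11
f 15 13 11
f 11 16 15
f 15 14 13
f 16 14 15



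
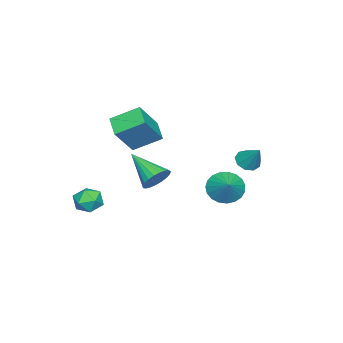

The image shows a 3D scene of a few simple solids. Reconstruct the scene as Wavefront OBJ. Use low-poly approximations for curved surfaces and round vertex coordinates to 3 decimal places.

v 2.149 2.454 1.374
v 2.78 2.036 0.869
v 3.071 2.986 2.086
v 2.734 2.363 0.684
v 2.588 2.706 0.618
v 2.365 3.005 0.683
v 2.105 3.209 0.867
v 1.853 3.282 1.14
v 1.652 3.212 1.453
v 1.537 3.012 1.752
v 1.527 2.714 1.986
v 1.626 2.372 2.114
v 1.814 2.044 2.115
v 2.061 1.787 1.987
v 2.323 1.645 1.754
v 2.555 1.644 1.454
v 2.716 1.782 1.142
v -1.971 -2.739 -1.138
v -1.287 -3.185 -1.374
v -2.669 -4.401 -0.022
v -1.175 -3.032 -1.076
v -1.201 -2.828 -0.788
v -1.36 -2.609 -0.561
v -1.624 -2.412 -0.434
v -1.949 -2.272 -0.428
v -2.277 -2.212 -0.545
v -2.552 -2.244 -0.764
v -2.727 -2.361 -1.048
v -2.771 -2.544 -1.348
v -2.677 -2.76 -1.611
v -2.46 -2.973 -1.792
v -2.159 -3.145 -1.86
v -1.826 -3.247 -1.804
v -1.517 -3.261 -1.632
v -0.37 2.575 1.969
v 0.205 2.63 1.649
v 0.15 3.345 3.031
v -0.068 2.971 1.535
v -0.483 3.127 1.625
v -0.844 3.025 1.876
v -0.983 2.712 2.17
v -0.835 2.336 2.371
v -0.47 2.071 2.383
v -0.057 2.043 2.202
v 0.209 2.264 1.912
v 3.416 -3.037 -0.272
v 4.082 -3.407 -0.513
v 3.098 -4.073 0.433
v 3.764 -4.443 0.192
v 3.811 -3.814 0.683
v 4.008 -3.174 0.248
v 3.172 -4.306 -0.328
v 3.369 -3.666 -0.763
v 3.932 -4.191 -0.548
v 4.326 -3.887 0.077
v 2.854 -3.593 -0.157
v 3.248 -3.289 0.468
v -0.333 -3.519 2.532
v 0.798 -3.918 4.006
v -0.875 -2.213 3.301
v 0.256 -2.612 4.775
v 0.564 -2.848 2.025
v 1.695 -3.247 3.499
v 0.022 -1.542 2.794
v 1.153 -1.941 4.268
f 2 1 4
f 2 4 3
f 4 1 5
f 4 5 3
f 5 1 6
f 5 6 3
f 6 1 7
f 6 7 3
f 7 1 8
f 7 8 3
f 8 1 9
f 8 9 3
f 9 1 10
f 9 10 3
f 10 1 11
f 10 11 3
f 11 1 12
f 11 12 3
f 12 1 13
f 12 13 3
f 13 1 14
f 13 14 3
f 14 1 15
f 14 15 3
f 15 1 16
f 15 16 3
f 16 1 17
f 16 17 3
f 17 1 2
f 17 2 3
f 19 18 21
f 19 21 20
f 21 18 22
f 21 22 20
f 22 18 23
f 22 23 20
f 23 18 24
f 23 24 20
f 24 18 25
f 24 25 20
f 25 18 26
f 25 26 20
f 26 18 27
f 26 27 20
f 27 18 28
f 27 28 20
f 28 18 29
f 28 29 20
f 29 18 30
f 29 30 20
f 30 18 31
f 30 31 20
f 31 18 32
f 31 32 20
f 32 18 33
f 32 33 20
f 33 18 34
f 33 34 20
f 34 18 19
f 34 19 20
f 36 35 38
f 36 38 37
f 38 35 39
f 38 39 37
f 39 35 40
f 39 40 37
f 40 35 41
f 40 41 37
f 41 35 42
f 41 42 37
f 42 35 43
f 42 43 37
f 43 35 44
f 43 44 37
f 44 35 45
f 44 45 37
f 45 35 36
f 45 36 37
f 46 57 51
f 46 51 47
f 46 47 53
f 46 53 56
f 46 56 57
f 47 51 55
f 51 57 50
f 57 56 48
f 56 53 52
f 53 47 54
f 49 55 50
f 49 50 48
f 49 48 52
f 49 52 54
f 49 54 55
f 50 55 51
f 48 50 57
f 52 48 56
f 54 52 53
f 55 54 47
f 59 61 58
f 62 59 58
f 58 61 60
f 60 62 58
f 59 65 61
f 63 59 62
f 63 65 59
f 61 65 60
f 64 62 60
f 60 65 64
f 64 63 62
f 65 63 64



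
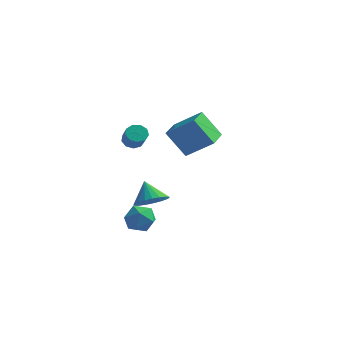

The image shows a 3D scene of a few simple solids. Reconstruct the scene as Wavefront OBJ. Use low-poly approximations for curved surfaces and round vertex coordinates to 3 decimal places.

v 0.165 -2.436 3.516
v 1.694 -2.11 4.631
v -0.175 -0.78 3.5
v 1.354 -0.455 4.615
v 1.266 -2.225 1.945
v 2.795 -1.9 3.06
v 0.926 -0.57 1.929
v 2.455 -0.244 3.044
v -2.199 -0.627 -3.529
v -1.413 -1.106 -3.066
v -2.427 -1.954 -4.514
v -1.641 -2.433 -4.051
v -2.517 -2.264 -3.535
v -2.376 -1.445 -2.927
v -1.464 -1.615 -4.653
v -1.323 -0.796 -4.045
v -0.958 -1.717 -3.761
v -1.609 -2.118 -3.07
v -2.231 -0.942 -4.51
v -2.882 -1.343 -3.819
v -2.646 -0.922 1.956
v -2.312 -0.385 2.143
v -1.679 -1.08 3.011
v -2.014 -1.618 2.824
v -2.69 -0.424 2.387
v -2.057 -1.12 3.255
v -3.047 -0.696 2.429
v -2.415 -1.392 3.297
v -3.217 -1.074 2.25
v -2.585 -1.77 3.118
v -3.12 -1.381 1.933
v -2.487 -2.077 2.802
v -2.801 -1.473 1.627
v -2.169 -2.169 2.496
v -2.41 -1.307 1.475
v -1.777 -2.003 2.343
v -2.129 -0.961 1.548
v -1.497 -1.657 2.416
v -2.09 -0.597 1.811
v -1.458 -1.293 2.68
v -2.604 1.157 -3.69
v -1.676 1.549 -3.301
v -3.356 1.703 -2.45
v -1.828 1.894 -3.545
v -2.115 2.112 -3.814
v -2.486 2.164 -4.062
v -2.877 2.042 -4.245
v -3.221 1.768 -4.333
v -3.459 1.387 -4.309
v -3.548 0.967 -4.179
v -3.475 0.58 -3.964
v -3.251 0.292 -3.702
v -2.915 0.154 -3.437
v -2.525 0.19 -3.217
v -2.149 0.392 -3.078
v -1.852 0.727 -3.045
v -1.685 1.136 -3.124
f 2 4 1
f 5 2 1
f 1 4 3
f 3 5 1
f 2 8 4
f 6 2 5
f 6 8 2
f 4 8 3
f 7 5 3
f 3 8 7
f 7 6 5
f 8 6 7
f 9 20 14
f 9 14 10
f 9 10 16
f 9 16 19
f 9 19 20
f 10 14 18
f 14 20 13
f 20 19 11
f 19 16 15
f 16 10 17
f 12 18 13
f 12 13 11
f 12 11 15
f 12 15 17
f 12 17 18
f 13 18 14
f 11 13 20
f 15 11 19
f 17 15 16
f 18 17 10
f 22 21 25
f 22 25 23
f 23 25 26
f 23 26 24
f 25 21 27
f 25 27 26
f 26 27 28
f 26 28 24
f 27 21 29
f 27 29 28
f 28 29 30
f 28 30 24
f 29 21 31
f 29 31 30
f 30 31 32
f 30 32 24
f 31 21 33
f 31 33 32
f 32 33 34
f 32 34 24
f 33 21 35
f 33 35 34
f 34 35 36
f 34 36 24
f 35 21 37
f 35 37 36
f 36 37 38
f 36 38 24
f 37 21 39
f 37 39 38
f 38 39 40
f 38 40 24
f 39 21 22
f 39 22 40
f 40 22 23
f 40 23 24
f 42 41 44
f 42 44 43
f 44 41 45
f 44 45 43
f 45 41 46
f 45 46 43
f 46 41 47
f 46 47 43
f 47 41 48
f 47 48 43
f 48 41 49
f 48 49 43
f 49 41 50
f 49 50 43
f 50 41 51
f 50 51 43
f 51 41 52
f 51 52 43
f 52 41 53
f 52 53 43
f 53 41 54
f 53 54 43
f 54 41 55
f 54 55 43
f 55 41 56
f 55 56 43
f 56 41 57
f 56 57 43
f 57 41 42
f 57 42 43



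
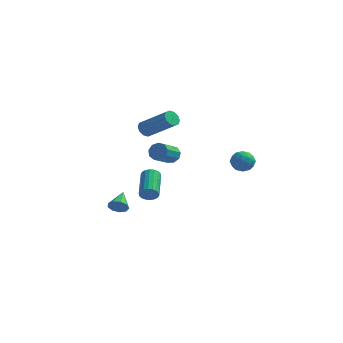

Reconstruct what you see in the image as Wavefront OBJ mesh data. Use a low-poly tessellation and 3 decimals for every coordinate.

v 0.664 -4.76 -0.945
v 0.901 -4.893 -0.479
v 0.493 -3.273 0.192
v 0.256 -3.14 -0.275
v 1.081 -4.796 -0.604
v 0.673 -3.176 0.066
v 1.179 -4.691 -0.797
v 0.771 -3.071 -0.127
v 1.174 -4.601 -1.02
v 0.766 -2.98 -0.35
v 1.069 -4.541 -1.227
v 0.661 -2.921 -0.557
v 0.883 -4.525 -1.379
v 0.475 -2.905 -0.709
v 0.654 -4.556 -1.445
v 0.246 -2.936 -0.775
v 0.427 -4.627 -1.412
v 0.019 -3.007 -0.741
v 0.247 -4.724 -1.286
v -0.161 -3.104 -0.616
v 0.149 -4.829 -1.093
v -0.259 -3.209 -0.423
v 0.154 -4.92 -0.87
v -0.254 -3.299 -0.2
v 0.259 -4.979 -0.663
v -0.149 -3.359 0.007
v 0.445 -4.995 -0.511
v 0.037 -3.375 0.159
v 0.674 -4.964 -0.445
v 0.266 -3.344 0.225
v -1.692 1.911 0.819
v -1.453 1.63 0.385
v 0.271 1.147 1.647
v 0.032 1.429 2.081
v -1.347 1.965 0.369
v 0.377 1.483 1.63
v -1.373 2.28 0.524
v 0.351 1.797 1.786
v -1.52 2.454 0.793
v 0.203 1.971 2.054
v -1.734 2.421 1.071
v -0.01 1.938 2.333
v -1.931 2.193 1.253
v -0.207 1.71 2.515
v -2.037 1.857 1.27
v -0.313 1.375 2.531
v -2.011 1.543 1.114
v -0.287 1.06 2.376
v -1.863 1.369 0.846
v -0.14 0.886 2.107
v -1.65 1.402 0.567
v 0.074 0.919 1.829
v 3.832 3.822 -1.126
v 4.231 3.27 -1.479
v 2.869 3.61 -1.881
v 3.268 3.058 -2.234
v 3.03 2.956 -1.512
v 3.624 3.088 -1.045
v 3.476 3.792 -2.315
v 4.07 3.924 -1.848
v 4.011 3.251 -2.214
v 3.735 2.735 -1.717
v 3.365 4.145 -1.643
v 3.089 3.629 -1.146
v 4.116 3.565 -1.236
v 2.984 3.315 -2.124
v 2.844 3.256 -1.7
v 3.079 2.931 -1.907
v 3.759 3.458 -0.981
v 3.994 3.133 -1.188
v 3.288 2.949 -1.208
v 3.106 3.747 -2.172
v 3.341 3.422 -2.379
v 4.021 3.949 -1.453
v 4.256 3.624 -1.66
v 3.812 3.931 -2.152
v 4.221 3.229 -1.875
v 3.655 3.104 -2.32
v 3.777 3.536 -2.367
v 4.127 3.613 -2.093
v 4.059 2.926 -1.584
v 3.493 2.801 -2.028
v 3.353 2.741 -1.603
v 3.703 2.819 -1.329
v 3.93 2.915 -2.016
v 3.607 4.079 -1.332
v 3.041 3.954 -1.776
v 3.397 4.061 -2.031
v 3.747 4.139 -1.757
v 3.445 3.776 -1.04
v 2.879 3.651 -1.485
v 2.973 3.267 -1.267
v 3.323 3.344 -0.993
v 3.17 3.965 -1.344
v 0.319 0.26 -0.206
v 0.583 -0.078 -0.64
v 0.204 -1.259 0.052
v -0.059 -0.92 0.486
v 0.859 0.009 -0.34
v 0.48 -1.172 0.352
v 0.883 0.214 0.023
v 0.504 -0.967 0.715
v 0.643 0.441 0.279
v 0.264 -0.74 0.971
v 0.252 0.583 0.307
v -0.127 -0.598 0.999
v -0.108 0.574 0.096
v -0.486 -0.606 0.788
v -0.268 0.419 -0.257
v -0.646 -0.762 0.435
v -0.153 0.189 -0.586
v -0.531 -0.992 0.106
v 0.183 -0.007 -0.737
v -0.196 -1.188 -0.045
v -2.02 -1.936 -3.578
v -1.639 -1.701 -3.991
v -2.12 -0.764 -3.002
v -2.032 -1.668 -4.126
v -2.42 -1.761 -4.004
v -2.621 -1.936 -3.682
v -2.541 -2.111 -3.312
v -2.217 -2.204 -3.066
v -1.801 -2.172 -3.06
v -1.487 -2.029 -3.296
v -1.423 -1.843 -3.664
f 2 1 5
f 2 5 3
f 3 5 6
f 3 6 4
f 5 1 7
f 5 7 6
f 6 7 8
f 6 8 4
f 7 1 9
f 7 9 8
f 8 9 10
f 8 10 4
f 9 1 11
f 9 11 10
f 10 11 12
f 10 12 4
f 11 1 13
f 11 13 12
f 12 13 14
f 12 14 4
f 13 1 15
f 13 15 14
f 14 15 16
f 14 16 4
f 15 1 17
f 15 17 16
f 16 17 18
f 16 18 4
f 17 1 19
f 17 19 18
f 18 19 20
f 18 20 4
f 19 1 21
f 19 21 20
f 20 21 22
f 20 22 4
f 21 1 23
f 21 23 22
f 22 23 24
f 22 24 4
f 23 1 25
f 23 25 24
f 24 25 26
f 24 26 4
f 25 1 27
f 25 27 26
f 26 27 28
f 26 28 4
f 27 1 29
f 27 29 28
f 28 29 30
f 28 30 4
f 29 1 2
f 29 2 30
f 30 2 3
f 30 3 4
f 32 31 35
f 32 35 33
f 33 35 36
f 33 36 34
f 35 31 37
f 35 37 36
f 36 37 38
f 36 38 34
f 37 31 39
f 37 39 38
f 38 39 40
f 38 40 34
f 39 31 41
f 39 41 40
f 40 41 42
f 40 42 34
f 41 31 43
f 41 43 42
f 42 43 44
f 42 44 34
f 43 31 45
f 43 45 44
f 44 45 46
f 44 46 34
f 45 31 47
f 45 47 46
f 46 47 48
f 46 48 34
f 47 31 49
f 47 49 48
f 48 49 50
f 48 50 34
f 49 31 51
f 49 51 50
f 50 51 52
f 50 52 34
f 51 31 32
f 51 32 52
f 52 32 33
f 52 33 34
f 53 90 69
f 90 64 93
f 69 93 58
f 90 93 69
f 53 69 65
f 69 58 70
f 65 70 54
f 69 70 65
f 53 65 74
f 65 54 75
f 74 75 60
f 65 75 74
f 53 74 86
f 74 60 89
f 86 89 63
f 74 89 86
f 53 86 90
f 86 63 94
f 90 94 64
f 86 94 90
f 54 70 81
f 70 58 84
f 81 84 62
f 70 84 81
f 58 93 71
f 93 64 92
f 71 92 57
f 93 92 71
f 64 94 91
f 94 63 87
f 91 87 55
f 94 87 91
f 63 89 88
f 89 60 76
f 88 76 59
f 89 76 88
f 60 75 80
f 75 54 77
f 80 77 61
f 75 77 80
f 56 82 68
f 82 62 83
f 68 83 57
f 82 83 68
f 56 68 66
f 68 57 67
f 66 67 55
f 68 67 66
f 56 66 73
f 66 55 72
f 73 72 59
f 66 72 73
f 56 73 78
f 73 59 79
f 78 79 61
f 73 79 78
f 56 78 82
f 78 61 85
f 82 85 62
f 78 85 82
f 57 83 71
f 83 62 84
f 71 84 58
f 83 84 71
f 55 67 91
f 67 57 92
f 91 92 64
f 67 92 91
f 59 72 88
f 72 55 87
f 88 87 63
f 72 87 88
f 61 79 80
f 79 59 76
f 80 76 60
f 79 76 80
f 62 85 81
f 85 61 77
f 81 77 54
f 85 77 81
f 96 95 99
f 96 99 97
f 97 99 100
f 97 100 98
f 99 95 101
f 99 101 100
f 100 101 102
f 100 102 98
f 101 95 103
f 101 103 102
f 102 103 104
f 102 104 98
f 103 95 105
f 103 105 104
f 104 105 106
f 104 106 98
f 105 95 107
f 105 107 106
f 106 107 108
f 106 108 98
f 107 95 109
f 107 109 108
f 108 109 110
f 108 110 98
f 109 95 111
f 109 111 110
f 110 111 112
f 110 112 98
f 111 95 113
f 111 113 112
f 112 113 114
f 112 114 98
f 113 95 96
f 113 96 114
f 114 96 97
f 114 97 98
f 116 115 118
f 116 118 117
f 118 115 119
f 118 119 117
f 119 115 120
f 119 120 117
f 120 115 121
f 120 121 117
f 121 115 122
f 121 122 117
f 122 115 123
f 122 123 117
f 123 115 124
f 123 124 117
f 124 115 125
f 124 125 117
f 125 115 116
f 125 116 117



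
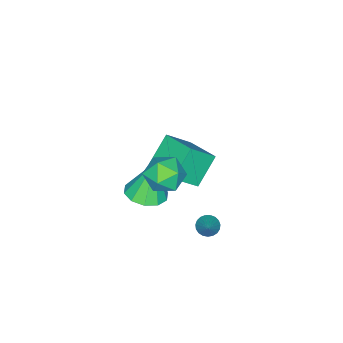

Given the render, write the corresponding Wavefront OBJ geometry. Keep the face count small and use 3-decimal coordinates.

v 2.671 0.333 4.584
v 3.567 -0.178 4.253
v 1.693 -0.762 3.627
v 2.589 -1.273 3.296
v 2.27 -1.354 4.327
v 2.874 -0.677 4.919
v 2.386 -0.263 2.961
v 2.99 0.414 3.553
v 3.391 -0.546 3.25
v 3.319 -1.22 4.094
v 1.941 0.28 3.786
v 1.869 -0.394 4.63
v -2.669 -3.836 -2.938
v -4.068 -3.788 -1.624
v -2.109 -1.935 -2.411
v -3.508 -1.887 -1.097
v -1.532 -4.513 -1.703
v -2.931 -4.465 -0.389
v -0.972 -2.612 -1.176
v -2.371 -2.564 0.138
v 1.624 -2.308 0.263
v 2.522 -1.734 0.436
v 1.116 -2.152 2.377
v 2.03 -1.308 0.286
v 1.383 -1.264 0.128
v 0.828 -1.619 0.021
v 0.577 -2.237 0.006
v 0.726 -2.883 0.09
v 1.217 -3.309 0.239
v 1.864 -3.352 0.398
v 2.419 -2.997 0.505
v 2.67 -2.379 0.519
v -0.165 0.026 -2.607
v 0.271 -0.364 -2.741
v 0.745 0.674 -1.533
v 0.32 -0.175 -2.897
v 0.285 0.048 -3.003
v 0.173 0.268 -3.04
v 0.002 0.445 -3.002
v -0.198 0.551 -2.896
v -0.392 0.565 -2.74
v -0.547 0.486 -2.561
v -0.636 0.327 -2.39
v -0.644 0.117 -2.256
v -0.568 -0.11 -2.184
v -0.423 -0.313 -2.184
v -0.234 -0.457 -2.257
v -0.032 -0.518 -2.391
v 0.146 -0.485 -2.563
f 1 12 6
f 1 6 2
f 1 2 8
f 1 8 11
f 1 11 12
f 2 6 10
f 6 12 5
f 12 11 3
f 11 8 7
f 8 2 9
f 4 10 5
f 4 5 3
f 4 3 7
f 4 7 9
f 4 9 10
f 5 10 6
f 3 5 12
f 7 3 11
f 9 7 8
f 10 9 2
f 14 16 13
f 17 14 13
f 13 16 15
f 15 17 13
f 14 20 16
f 18 14 17
f 18 20 14
f 16 20 15
f 19 17 15
f 15 20 19
f 19 18 17
f 20 18 19
f 22 21 24
f 22 24 23
f 24 21 25
f 24 25 23
f 25 21 26
f 25 26 23
f 26 21 27
f 26 27 23
f 27 21 28
f 27 28 23
f 28 21 29
f 28 29 23
f 29 21 30
f 29 30 23
f 30 21 31
f 30 31 23
f 31 21 32
f 31 32 23
f 32 21 22
f 32 22 23
f 34 33 36
f 34 36 35
f 36 33 37
f 36 37 35
f 37 33 38
f 37 38 35
f 38 33 39
f 38 39 35
f 39 33 40
f 39 40 35
f 40 33 41
f 40 41 35
f 41 33 42
f 41 42 35
f 42 33 43
f 42 43 35
f 43 33 44
f 43 44 35
f 44 33 45
f 44 45 35
f 45 33 46
f 45 46 35
f 46 33 47
f 46 47 35
f 47 33 48
f 47 48 35
f 48 33 49
f 48 49 35
f 49 33 34
f 49 34 35



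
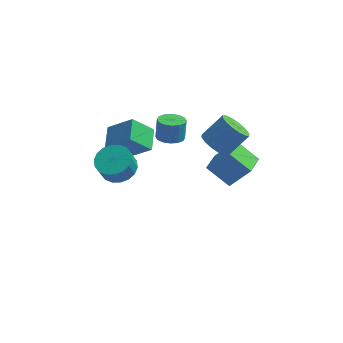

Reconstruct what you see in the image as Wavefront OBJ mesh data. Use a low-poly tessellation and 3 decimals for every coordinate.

v 3.514 2.912 -4.221
v 2.012 3.33 -3.1
v 3.768 4.415 -4.442
v 2.266 4.833 -3.321
v 4.794 2.947 -2.519
v 3.292 3.365 -1.398
v 5.048 4.45 -2.74
v 3.546 4.868 -1.619
v -1.806 -3.335 2.765
v -0.873 -2.879 3.127
v -1.1 -3.31 4.256
v -2.034 -3.765 3.895
v -1.202 -2.523 3.197
v -1.429 -2.954 4.326
v -1.65 -2.328 3.181
v -1.878 -2.759 4.31
v -2.13 -2.332 3.083
v -2.357 -2.763 4.212
v -2.546 -2.535 2.922
v -2.773 -2.966 4.051
v -2.815 -2.896 2.73
v -3.042 -3.327 3.859
v -2.884 -3.344 2.545
v -3.111 -3.775 3.674
v -2.74 -3.79 2.404
v -2.967 -4.221 3.533
v -2.411 -4.146 2.334
v -2.638 -4.577 3.463
v -1.962 -4.341 2.35
v -2.19 -4.772 3.479
v -1.483 -4.337 2.448
v -1.71 -4.768 3.577
v -1.067 -4.134 2.609
v -1.294 -4.565 3.738
v -0.798 -3.773 2.801
v -1.025 -4.204 3.93
v -0.729 -3.325 2.986
v -0.956 -3.756 4.115
v 0.23 1.212 1.611
v 1.073 1.374 1.553
v 1.092 1.75 2.87
v 0.25 1.588 2.929
v 0.874 1.758 1.446
v 0.893 2.134 2.764
v 0.503 1.995 1.384
v 0.522 2.371 2.701
v 0.059 2.023 1.382
v 0.078 2.399 2.7
v -0.34 1.833 1.442
v -0.321 2.209 2.76
v -0.585 1.477 1.548
v -0.566 1.853 2.865
v -0.612 1.05 1.67
v -0.593 1.426 2.987
v -0.413 0.666 1.776
v -0.394 1.042 3.094
v -0.042 0.429 1.839
v -0.023 0.805 3.156
v 0.402 0.401 1.84
v 0.421 0.777 3.158
v 0.801 0.591 1.78
v 0.82 0.967 3.098
v 1.046 0.947 1.675
v 1.065 1.323 2.992
v -3.29 -0.388 1.532
v -1.752 -0.62 2.806
v -3.462 1.088 2.009
v -1.924 0.856 3.282
v -2.136 0.164 0.238
v -0.598 -0.068 1.511
v -2.308 1.64 0.714
v -0.77 1.408 1.988
v 2.543 3.193 -0.608
v 3.345 3.252 -1.313
v 4.459 4.067 0.022
v 3.657 4.007 0.728
v 3.068 3.728 -1.371
v 4.181 4.542 -0.036
v 2.649 4.06 -1.225
v 3.763 4.875 0.11
v 2.202 4.16 -0.913
v 3.316 4.974 0.422
v 1.847 4.001 -0.52
v 2.961 4.815 0.815
v 1.678 3.625 -0.149
v 2.792 4.439 1.186
v 1.741 3.133 0.098
v 2.855 3.948 1.433
v 2.019 2.658 0.156
v 3.132 3.472 1.491
v 2.437 2.325 0.01
v 3.551 3.14 1.345
v 2.884 2.226 -0.302
v 3.998 3.04 1.033
v 3.239 2.385 -0.695
v 4.353 3.199 0.64
v 3.408 2.761 -1.066
v 4.522 3.575 0.269
f 2 4 1
f 5 2 1
f 1 4 3
f 3 5 1
f 2 8 4
f 6 2 5
f 6 8 2
f 4 8 3
f 7 5 3
f 3 8 7
f 7 6 5
f 8 6 7
f 10 9 13
f 10 13 11
f 11 13 14
f 11 14 12
f 13 9 15
f 13 15 14
f 14 15 16
f 14 16 12
f 15 9 17
f 15 17 16
f 16 17 18
f 16 18 12
f 17 9 19
f 17 19 18
f 18 19 20
f 18 20 12
f 19 9 21
f 19 21 20
f 20 21 22
f 20 22 12
f 21 9 23
f 21 23 22
f 22 23 24
f 22 24 12
f 23 9 25
f 23 25 24
f 24 25 26
f 24 26 12
f 25 9 27
f 25 27 26
f 26 27 28
f 26 28 12
f 27 9 29
f 27 29 28
f 28 29 30
f 28 30 12
f 29 9 31
f 29 31 30
f 30 31 32
f 30 32 12
f 31 9 33
f 31 33 32
f 32 33 34
f 32 34 12
f 33 9 35
f 33 35 34
f 34 35 36
f 34 36 12
f 35 9 37
f 35 37 36
f 36 37 38
f 36 38 12
f 37 9 10
f 37 10 38
f 38 10 11
f 38 11 12
f 40 39 43
f 40 43 41
f 41 43 44
f 41 44 42
f 43 39 45
f 43 45 44
f 44 45 46
f 44 46 42
f 45 39 47
f 45 47 46
f 46 47 48
f 46 48 42
f 47 39 49
f 47 49 48
f 48 49 50
f 48 50 42
f 49 39 51
f 49 51 50
f 50 51 52
f 50 52 42
f 51 39 53
f 51 53 52
f 52 53 54
f 52 54 42
f 53 39 55
f 53 55 54
f 54 55 56
f 54 56 42
f 55 39 57
f 55 57 56
f 56 57 58
f 56 58 42
f 57 39 59
f 57 59 58
f 58 59 60
f 58 60 42
f 59 39 61
f 59 61 60
f 60 61 62
f 60 62 42
f 61 39 63
f 61 63 62
f 62 63 64
f 62 64 42
f 63 39 40
f 63 40 64
f 64 40 41
f 64 41 42
f 66 68 65
f 69 66 65
f 65 68 67
f 67 69 65
f 66 72 68
f 70 66 69
f 70 72 66
f 68 72 67
f 71 69 67
f 67 72 71
f 71 70 69
f 72 70 71
f 74 73 77
f 74 77 75
f 75 77 78
f 75 78 76
f 77 73 79
f 77 79 78
f 78 79 80
f 78 80 76
f 79 73 81
f 79 81 80
f 80 81 82
f 80 82 76
f 81 73 83
f 81 83 82
f 82 83 84
f 82 84 76
f 83 73 85
f 83 85 84
f 84 85 86
f 84 86 76
f 85 73 87
f 85 87 86
f 86 87 88
f 86 88 76
f 87 73 89
f 87 89 88
f 88 89 90
f 88 90 76
f 89 73 91
f 89 91 90
f 90 91 92
f 90 92 76
f 91 73 93
f 91 93 92
f 92 93 94
f 92 94 76
f 93 73 95
f 93 95 94
f 94 95 96
f 94 96 76
f 95 73 97
f 95 97 96
f 96 97 98
f 96 98 76
f 97 73 74
f 97 74 98
f 98 74 75
f 98 75 76



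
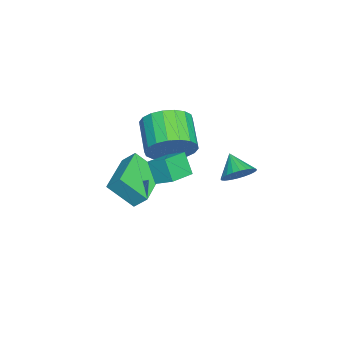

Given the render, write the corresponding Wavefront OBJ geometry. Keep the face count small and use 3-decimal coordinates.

v 1.426 -1.312 1.207
v 1.055 -1.698 2.122
v 1.666 -0.6 1.605
v 1.295 -0.987 2.52
v 2.525 -1.813 1.44
v 2.154 -2.2 2.355
v 2.765 -1.102 1.838
v 2.394 -1.488 2.753
v -2.013 -4.289 -0.618
v -1.908 -3.717 -0.026
v -2.074 -3.207 -1.654
v -1.97 -2.634 -1.063
v -0.01 -4.406 -0.857
v 0.094 -3.833 -0.266
v -0.072 -3.323 -1.894
v 0.033 -2.751 -1.302
v -2.911 0.286 -1.364
v -2.31 -0.085 -1.058
v -3.609 -0.246 -0.636
v -2.319 0.162 -0.887
v -2.419 0.427 -0.789
v -2.594 0.671 -0.778
v -2.817 0.857 -0.856
v -3.054 0.956 -1.011
v -3.27 0.952 -1.221
v -3.431 0.847 -1.452
v -3.512 0.657 -1.669
v -3.503 0.411 -1.84
v -3.403 0.145 -1.939
v -3.228 -0.099 -1.95
v -3.005 -0.285 -1.872
v -2.768 -0.383 -1.716
v -2.552 -0.38 -1.507
v -2.391 -0.275 -1.276
v -1.743 -2.201 0.476
v -1.17 -2.211 1.391
v -2.505 -2.748 2.22
v -3.077 -2.739 1.304
v -1.353 -1.767 1.385
v -2.688 -2.304 2.213
v -1.614 -1.409 1.198
v -2.948 -1.946 2.026
v -1.9 -1.207 0.868
v -3.234 -1.745 1.696
v -2.154 -1.203 0.46
v -3.489 -1.74 1.289
v -2.328 -1.396 0.056
v -3.662 -1.934 0.884
v -2.385 -1.749 -0.266
v -3.719 -2.286 0.563
v -2.315 -2.192 -0.44
v -3.65 -2.729 0.389
v -2.132 -2.636 -0.433
v -3.467 -3.173 0.395
v -1.872 -2.994 -0.246
v -3.206 -3.531 0.582
v -1.586 -3.195 0.084
v -2.92 -3.733 0.912
v -1.331 -3.2 0.491
v -2.666 -3.737 1.32
v -1.158 -3.006 0.896
v -2.492 -3.544 1.724
v -1.101 -2.654 1.217
v -2.435 -3.191 2.046
f 2 4 1
f 5 2 1
f 1 4 3
f 3 5 1
f 2 8 4
f 6 2 5
f 6 8 2
f 4 8 3
f 7 5 3
f 3 8 7
f 7 6 5
f 8 6 7
f 10 12 9
f 13 10 9
f 9 12 11
f 11 13 9
f 10 16 12
f 14 10 13
f 14 16 10
f 12 16 11
f 15 13 11
f 11 16 15
f 15 14 13
f 16 14 15
f 18 17 20
f 18 20 19
f 20 17 21
f 20 21 19
f 21 17 22
f 21 22 19
f 22 17 23
f 22 23 19
f 23 17 24
f 23 24 19
f 24 17 25
f 24 25 19
f 25 17 26
f 25 26 19
f 26 17 27
f 26 27 19
f 27 17 28
f 27 28 19
f 28 17 29
f 28 29 19
f 29 17 30
f 29 30 19
f 30 17 31
f 30 31 19
f 31 17 32
f 31 32 19
f 32 17 33
f 32 33 19
f 33 17 34
f 33 34 19
f 34 17 18
f 34 18 19
f 36 35 39
f 36 39 37
f 37 39 40
f 37 40 38
f 39 35 41
f 39 41 40
f 40 41 42
f 40 42 38
f 41 35 43
f 41 43 42
f 42 43 44
f 42 44 38
f 43 35 45
f 43 45 44
f 44 45 46
f 44 46 38
f 45 35 47
f 45 47 46
f 46 47 48
f 46 48 38
f 47 35 49
f 47 49 48
f 48 49 50
f 48 50 38
f 49 35 51
f 49 51 50
f 50 51 52
f 50 52 38
f 51 35 53
f 51 53 52
f 52 53 54
f 52 54 38
f 53 35 55
f 53 55 54
f 54 55 56
f 54 56 38
f 55 35 57
f 55 57 56
f 56 57 58
f 56 58 38
f 57 35 59
f 57 59 58
f 58 59 60
f 58 60 38
f 59 35 61
f 59 61 60
f 60 61 62
f 60 62 38
f 61 35 63
f 61 63 62
f 62 63 64
f 62 64 38
f 63 35 36
f 63 36 64
f 64 36 37
f 64 37 38



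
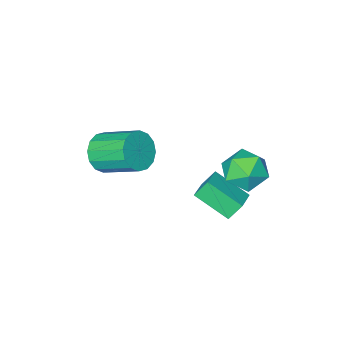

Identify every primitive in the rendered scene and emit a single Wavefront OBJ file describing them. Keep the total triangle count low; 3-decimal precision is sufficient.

v -0.657 1.075 -3.249
v -1.111 1.288 -2.526
v -1.35 2.283 -4.038
v -1.803 2.496 -3.315
v 0.083 1.684 -2.965
v -0.37 1.897 -2.242
v -0.609 2.892 -3.754
v -1.063 3.105 -3.031
v -1.904 3.506 -1.41
v -1.092 3.407 -1.926
v -1.728 2.053 -0.854
v -0.916 1.954 -1.37
v -0.94 2.561 -0.617
v -1.049 3.459 -0.961
v -1.771 2.001 -1.819
v -1.88 2.899 -2.163
v -1.009 2.477 -2.179
v -0.496 2.823 -1.436
v -2.324 2.637 -1.344
v -1.811 2.983 -0.601
v 1.612 -2.052 -2.678
v 1.979 -1.503 -3.259
v 1.296 -0.099 -2.363
v 0.928 -0.648 -1.782
v 1.567 -1.595 -3.428
v 0.884 -0.191 -2.533
v 1.166 -1.81 -3.397
v 0.483 -0.406 -2.502
v 0.885 -2.09 -3.173
v 0.202 -0.686 -2.278
v 0.799 -2.359 -2.816
v 0.115 -0.955 -1.921
v 0.93 -2.547 -2.422
v 0.247 -1.142 -1.527
v 1.244 -2.601 -2.097
v 0.561 -1.197 -1.201
v 1.656 -2.509 -1.927
v 0.973 -1.105 -1.032
v 2.057 -2.294 -1.958
v 1.374 -0.89 -1.063
v 2.338 -2.014 -2.182
v 1.655 -0.61 -1.287
v 2.425 -1.745 -2.539
v 1.741 -0.341 -1.644
v 2.293 -1.558 -2.933
v 1.61 -0.153 -2.038
f 2 4 1
f 5 2 1
f 1 4 3
f 3 5 1
f 2 8 4
f 6 2 5
f 6 8 2
f 4 8 3
f 7 5 3
f 3 8 7
f 7 6 5
f 8 6 7
f 9 20 14
f 9 14 10
f 9 10 16
f 9 16 19
f 9 19 20
f 10 14 18
f 14 20 13
f 20 19 11
f 19 16 15
f 16 10 17
f 12 18 13
f 12 13 11
f 12 11 15
f 12 15 17
f 12 17 18
f 13 18 14
f 11 13 20
f 15 11 19
f 17 15 16
f 18 17 10
f 22 21 25
f 22 25 23
f 23 25 26
f 23 26 24
f 25 21 27
f 25 27 26
f 26 27 28
f 26 28 24
f 27 21 29
f 27 29 28
f 28 29 30
f 28 30 24
f 29 21 31
f 29 31 30
f 30 31 32
f 30 32 24
f 31 21 33
f 31 33 32
f 32 33 34
f 32 34 24
f 33 21 35
f 33 35 34
f 34 35 36
f 34 36 24
f 35 21 37
f 35 37 36
f 36 37 38
f 36 38 24
f 37 21 39
f 37 39 38
f 38 39 40
f 38 40 24
f 39 21 41
f 39 41 40
f 40 41 42
f 40 42 24
f 41 21 43
f 41 43 42
f 42 43 44
f 42 44 24
f 43 21 45
f 43 45 44
f 44 45 46
f 44 46 24
f 45 21 22
f 45 22 46
f 46 22 23
f 46 23 24



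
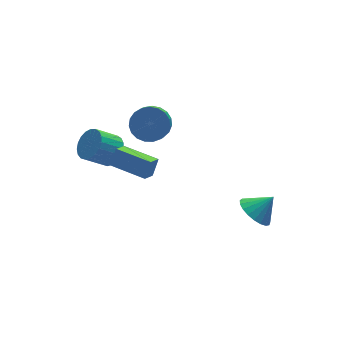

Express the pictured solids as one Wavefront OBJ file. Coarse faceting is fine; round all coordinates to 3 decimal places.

v -0.487 0.929 3.279
v 0.168 0.168 2.909
v -0.378 -0.77 3.871
v -1.033 -0.009 4.241
v 0.414 0.354 3.229
v -0.132 -0.584 4.192
v 0.504 0.639 3.559
v -0.041 -0.298 4.521
v 0.423 0.975 3.839
v -0.122 0.037 4.802
v 0.184 1.302 4.023
v -0.361 0.365 4.986
v -0.17 1.565 4.078
v -0.716 0.628 5.041
v -0.58 1.718 3.995
v -1.125 0.781 4.958
v -0.973 1.734 3.788
v -1.519 0.797 4.751
v -1.283 1.611 3.493
v -1.828 0.674 4.456
v -1.455 1.37 3.161
v -2 0.433 4.123
v -1.459 1.053 2.849
v -2.005 0.116 3.812
v -1.296 0.714 2.612
v -1.841 -0.223 3.574
v -0.993 0.412 2.49
v -1.538 -0.525 3.452
v -0.602 0.2 2.504
v -1.147 -0.738 3.466
v -0.192 0.113 2.652
v -0.737 -0.824 3.615
v -2.64 1.358 1.389
v -2.01 1.453 2.135
v -3.191 1.577 3.116
v -3.82 1.482 2.371
v -2.065 1.841 2.02
v -3.246 1.964 3.001
v -2.219 2.144 1.796
v -3.4 2.268 2.778
v -2.446 2.312 1.502
v -3.627 2.436 2.484
v -2.706 2.315 1.189
v -3.887 2.439 2.17
v -2.955 2.153 0.91
v -4.136 2.276 1.891
v -3.149 1.853 0.714
v -4.33 1.976 1.695
v -3.255 1.467 0.635
v -4.436 1.591 1.616
v -3.255 1.063 0.686
v -4.436 1.187 1.667
v -3.148 0.71 0.859
v -4.329 0.833 1.84
v -2.954 0.469 1.124
v -4.134 0.592 2.105
v -2.705 0.381 1.434
v -3.885 0.505 2.415
v -2.444 0.463 1.737
v -3.625 0.586 2.718
v -2.218 0.699 1.98
v -3.399 0.823 2.961
v -2.064 1.05 2.12
v -3.245 1.173 3.102
v 3.298 -3.759 -1.85
v 4.056 -3.421 -2.541
v 4.302 -3.881 -0.81
v 3.916 -3.035 -2.361
v 3.669 -2.773 -2.091
v 3.358 -2.683 -1.78
v 3.037 -2.778 -1.481
v 2.761 -3.042 -1.246
v 2.577 -3.431 -1.115
v 2.519 -3.876 -1.111
v 2.595 -4.301 -1.235
v 2.793 -4.632 -1.465
v 3.078 -4.812 -1.762
v 3.402 -4.81 -2.073
v 3.707 -4.626 -2.347
v 3.942 -4.292 -2.534
v 4.065 -3.866 -2.603
v -2.123 -1.804 1.684
v -1.655 -1.521 2.638
v -3.312 -0.087 1.759
v -2.844 0.196 2.713
v -1.476 -1.336 1.227
v -1.008 -1.053 2.181
v -2.665 0.381 1.302
v -2.197 0.664 2.256
f 2 1 5
f 2 5 3
f 3 5 6
f 3 6 4
f 5 1 7
f 5 7 6
f 6 7 8
f 6 8 4
f 7 1 9
f 7 9 8
f 8 9 10
f 8 10 4
f 9 1 11
f 9 11 10
f 10 11 12
f 10 12 4
f 11 1 13
f 11 13 12
f 12 13 14
f 12 14 4
f 13 1 15
f 13 15 14
f 14 15 16
f 14 16 4
f 15 1 17
f 15 17 16
f 16 17 18
f 16 18 4
f 17 1 19
f 17 19 18
f 18 19 20
f 18 20 4
f 19 1 21
f 19 21 20
f 20 21 22
f 20 22 4
f 21 1 23
f 21 23 22
f 22 23 24
f 22 24 4
f 23 1 25
f 23 25 24
f 24 25 26
f 24 26 4
f 25 1 27
f 25 27 26
f 26 27 28
f 26 28 4
f 27 1 29
f 27 29 28
f 28 29 30
f 28 30 4
f 29 1 31
f 29 31 30
f 30 31 32
f 30 32 4
f 31 1 2
f 31 2 32
f 32 2 3
f 32 3 4
f 34 33 37
f 34 37 35
f 35 37 38
f 35 38 36
f 37 33 39
f 37 39 38
f 38 39 40
f 38 40 36
f 39 33 41
f 39 41 40
f 40 41 42
f 40 42 36
f 41 33 43
f 41 43 42
f 42 43 44
f 42 44 36
f 43 33 45
f 43 45 44
f 44 45 46
f 44 46 36
f 45 33 47
f 45 47 46
f 46 47 48
f 46 48 36
f 47 33 49
f 47 49 48
f 48 49 50
f 48 50 36
f 49 33 51
f 49 51 50
f 50 51 52
f 50 52 36
f 51 33 53
f 51 53 52
f 52 53 54
f 52 54 36
f 53 33 55
f 53 55 54
f 54 55 56
f 54 56 36
f 55 33 57
f 55 57 56
f 56 57 58
f 56 58 36
f 57 33 59
f 57 59 58
f 58 59 60
f 58 60 36
f 59 33 61
f 59 61 60
f 60 61 62
f 60 62 36
f 61 33 63
f 61 63 62
f 62 63 64
f 62 64 36
f 63 33 34
f 63 34 64
f 64 34 35
f 64 35 36
f 66 65 68
f 66 68 67
f 68 65 69
f 68 69 67
f 69 65 70
f 69 70 67
f 70 65 71
f 70 71 67
f 71 65 72
f 71 72 67
f 72 65 73
f 72 73 67
f 73 65 74
f 73 74 67
f 74 65 75
f 74 75 67
f 75 65 76
f 75 76 67
f 76 65 77
f 76 77 67
f 77 65 78
f 77 78 67
f 78 65 79
f 78 79 67
f 79 65 80
f 79 80 67
f 80 65 81
f 80 81 67
f 81 65 66
f 81 66 67
f 83 85 82
f 86 83 82
f 82 85 84
f 84 86 82
f 83 89 85
f 87 83 86
f 87 89 83
f 85 89 84
f 88 86 84
f 84 89 88
f 88 87 86
f 89 87 88

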